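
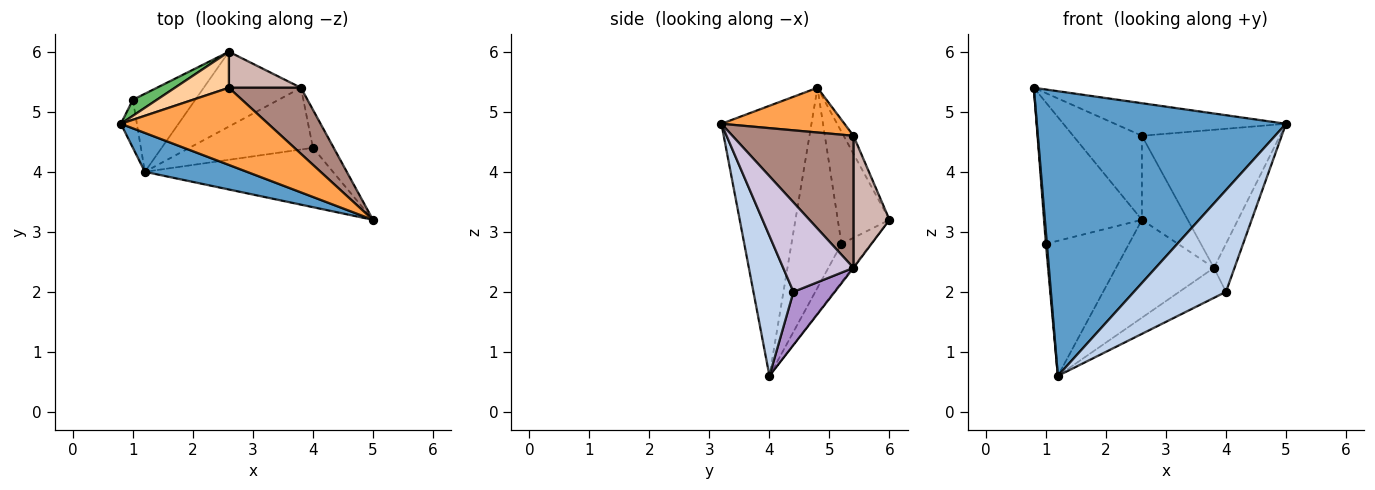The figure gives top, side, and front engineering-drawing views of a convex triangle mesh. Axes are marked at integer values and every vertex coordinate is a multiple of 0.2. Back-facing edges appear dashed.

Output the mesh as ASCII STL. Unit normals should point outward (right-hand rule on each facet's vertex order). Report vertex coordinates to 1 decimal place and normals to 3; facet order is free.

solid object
 facet normal -0.337 -0.933 0.127
  outer loop
   vertex 1.2 4.0 0.6
   vertex 5.0 3.2 4.8
   vertex 0.8 4.8 5.4
  endloop
 endfacet
 facet normal 0.352 -0.808 -0.472
  outer loop
   vertex 4.0 4.4 2.0
   vertex 5.0 3.2 4.8
   vertex 1.2 4.0 0.6
  endloop
 endfacet
 facet normal 0.269 0.375 0.887
  outer loop
   vertex 2.6 5.4 4.6
   vertex 0.8 4.8 5.4
   vertex 5.0 3.2 4.8
  endloop
 endfacet
 facet normal -0.130 0.911 0.391
  outer loop
   vertex 2.6 5.4 4.6
   vertex 2.6 6.0 3.2
   vertex 0.8 4.8 5.4
  endloop
 endfacet
 facet normal -0.465 0.880 0.100
  outer loop
   vertex 1.0 5.2 2.8
   vertex 0.8 4.8 5.4
   vertex 2.6 6.0 3.2
  endloop
 endfacet
 facet normal -0.997 -0.020 -0.080
  outer loop
   vertex 1.0 5.2 2.8
   vertex 1.2 4.0 0.6
   vertex 0.8 4.8 5.4
  endloop
 endfacet
 facet normal -0.294 0.828 -0.478
  outer loop
   vertex 1.0 5.2 2.8
   vertex 2.6 6.0 3.2
   vertex 1.2 4.0 0.6
  endloop
 endfacet
 facet normal -0.007 0.795 -0.607
  outer loop
   vertex 3.8 5.4 2.4
   vertex 1.2 4.0 0.6
   vertex 2.6 6.0 3.2
  endloop
 endfacet
 facet normal 0.361 0.408 -0.839
  outer loop
   vertex 3.8 5.4 2.4
   vertex 4.0 4.4 2.0
   vertex 1.2 4.0 0.6
  endloop
 endfacet
 facet normal 0.937 0.274 -0.217
  outer loop
   vertex 3.8 5.4 2.4
   vertex 5.0 3.2 4.8
   vertex 4.0 4.4 2.0
  endloop
 endfacet
 facet normal 0.620 0.708 0.338
  outer loop
   vertex 3.8 5.4 2.4
   vertex 2.6 5.4 4.6
   vertex 5.0 3.2 4.8
  endloop
 endfacet
 facet normal 0.585 0.745 0.319
  outer loop
   vertex 3.8 5.4 2.4
   vertex 2.6 6.0 3.2
   vertex 2.6 5.4 4.6
  endloop
 endfacet
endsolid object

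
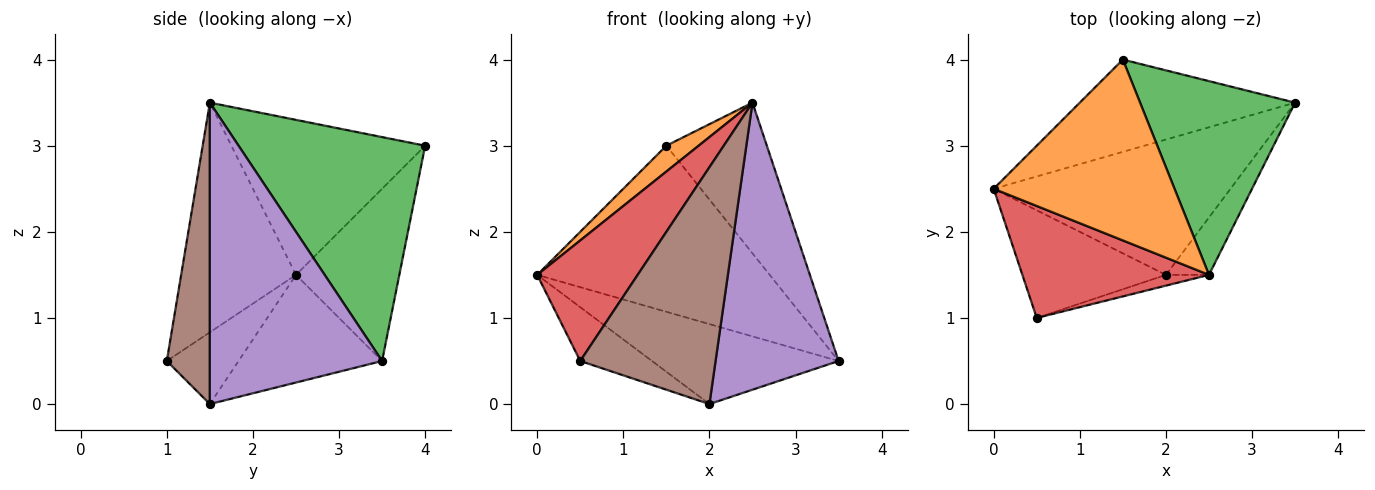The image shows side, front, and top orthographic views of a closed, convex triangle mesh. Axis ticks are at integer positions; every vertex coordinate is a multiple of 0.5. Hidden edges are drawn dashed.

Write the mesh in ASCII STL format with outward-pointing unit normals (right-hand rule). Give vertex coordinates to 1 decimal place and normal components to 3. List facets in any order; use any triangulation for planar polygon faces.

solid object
 facet normal -0.362 0.815 -0.453
  outer loop
   vertex 1.5 4.0 3.0
   vertex 3.5 3.5 0.5
   vertex 0.0 2.5 1.5
  endloop
 endfacet
 facet normal -0.647 -0.108 0.755
  outer loop
   vertex 1.5 4.0 3.0
   vertex 0.0 2.5 1.5
   vertex 2.5 1.5 3.5
  endloop
 endfacet
 facet normal 0.752 0.405 0.520
  outer loop
   vertex 1.5 4.0 3.0
   vertex 2.5 1.5 3.5
   vertex 3.5 3.5 0.5
  endloop
 endfacet
 facet normal -0.642 -0.562 0.522
  outer loop
   vertex 0.5 1.0 0.5
   vertex 2.5 1.5 3.5
   vertex 0.0 2.5 1.5
  endloop
 endfacet
 facet normal 0.808 -0.577 -0.115
  outer loop
   vertex 2.0 1.5 0.0
   vertex 3.5 3.5 0.5
   vertex 2.5 1.5 3.5
  endloop
 endfacet
 facet normal 0.303 -0.952 -0.043
  outer loop
   vertex 2.0 1.5 0.0
   vertex 2.5 1.5 3.5
   vertex 0.5 1.0 0.5
  endloop
 endfacet
 facet normal -0.364 0.474 -0.802
  outer loop
   vertex 2.0 1.5 0.0
   vertex 0.0 2.5 1.5
   vertex 3.5 3.5 0.5
  endloop
 endfacet
 facet normal -0.408 0.408 -0.816
  outer loop
   vertex 2.0 1.5 0.0
   vertex 0.5 1.0 0.5
   vertex 0.0 2.5 1.5
  endloop
 endfacet
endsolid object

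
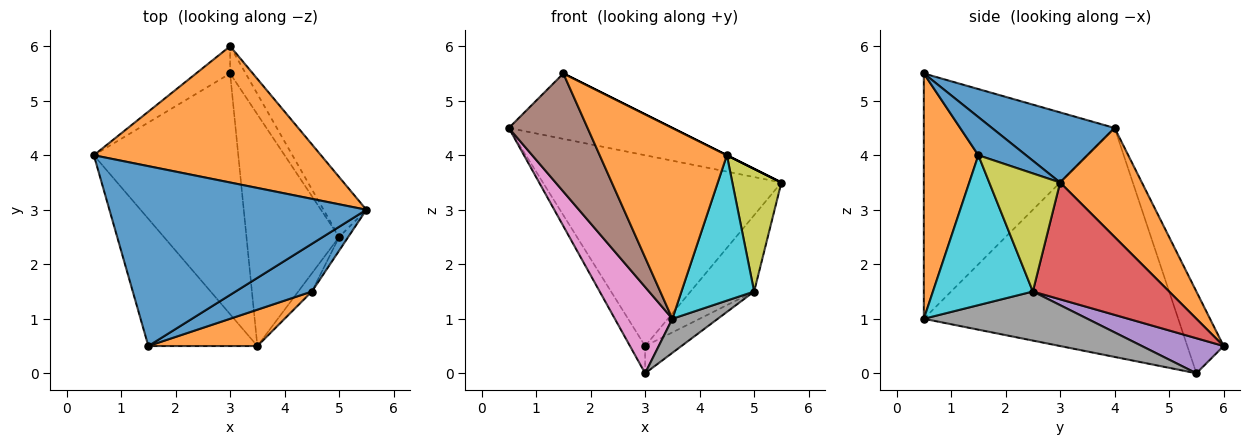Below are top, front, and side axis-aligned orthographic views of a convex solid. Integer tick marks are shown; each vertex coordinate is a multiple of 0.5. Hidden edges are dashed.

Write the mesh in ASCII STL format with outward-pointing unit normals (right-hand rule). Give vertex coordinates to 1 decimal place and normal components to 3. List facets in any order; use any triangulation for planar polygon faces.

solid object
 facet normal 0.248 0.331 0.910
  outer loop
   vertex 1.5 0.5 5.5
   vertex 5.5 3.0 3.5
   vertex 0.5 4.0 4.5
  endloop
 endfacet
 facet normal 0.269 0.784 0.560
  outer loop
   vertex 3.0 6.0 0.5
   vertex 0.5 4.0 4.5
   vertex 5.5 3.0 3.5
  endloop
 endfacet
 facet normal -0.862 0.359 -0.359
  outer loop
   vertex 3.0 6.0 0.5
   vertex 3.0 5.5 0.0
   vertex 0.5 4.0 4.5
  endloop
 endfacet
 facet normal 0.860 0.401 -0.315
  outer loop
   vertex 3.0 6.0 0.5
   vertex 5.5 3.0 3.5
   vertex 5.0 2.5 1.5
  endloop
 endfacet
 facet normal 0.847 0.376 -0.376
  outer loop
   vertex 3.0 6.0 0.5
   vertex 5.0 2.5 1.5
   vertex 3.0 5.5 0.0
  endloop
 endfacet
 facet normal -0.855 -0.353 -0.380
  outer loop
   vertex 3.5 0.5 1.0
   vertex 1.5 0.5 5.5
   vertex 0.5 4.0 4.5
  endloop
 endfacet
 facet normal -0.831 -0.188 -0.524
  outer loop
   vertex 3.5 0.5 1.0
   vertex 0.5 4.0 4.5
   vertex 3.0 5.5 0.0
  endloop
 endfacet
 facet normal 0.464 -0.129 -0.876
  outer loop
   vertex 3.5 0.5 1.0
   vertex 3.0 5.5 0.0
   vertex 5.0 2.5 1.5
  endloop
 endfacet
 facet normal 0.821 -0.568 -0.063
  outer loop
   vertex 4.5 1.5 4.0
   vertex 5.0 2.5 1.5
   vertex 5.5 3.0 3.5
  endloop
 endfacet
 facet normal 0.807 -0.587 -0.073
  outer loop
   vertex 4.5 1.5 4.0
   vertex 3.5 0.5 1.0
   vertex 5.0 2.5 1.5
  endloop
 endfacet
 facet normal 0.447 0.000 0.894
  outer loop
   vertex 4.5 1.5 4.0
   vertex 5.5 3.0 3.5
   vertex 1.5 0.5 5.5
  endloop
 endfacet
 facet normal 0.388 -0.905 0.172
  outer loop
   vertex 4.5 1.5 4.0
   vertex 1.5 0.5 5.5
   vertex 3.5 0.5 1.0
  endloop
 endfacet
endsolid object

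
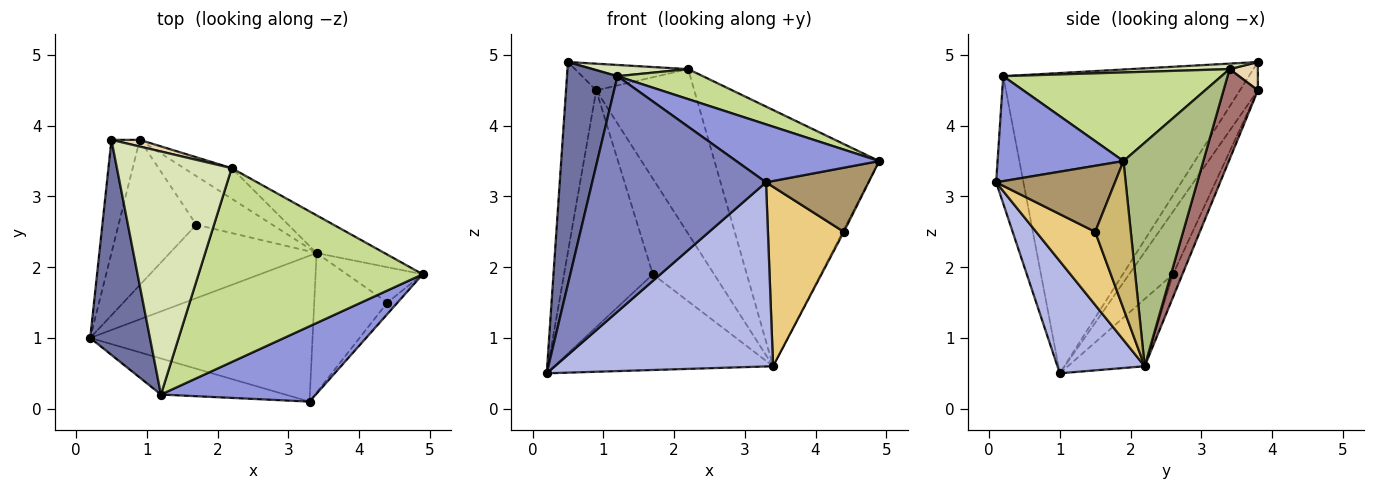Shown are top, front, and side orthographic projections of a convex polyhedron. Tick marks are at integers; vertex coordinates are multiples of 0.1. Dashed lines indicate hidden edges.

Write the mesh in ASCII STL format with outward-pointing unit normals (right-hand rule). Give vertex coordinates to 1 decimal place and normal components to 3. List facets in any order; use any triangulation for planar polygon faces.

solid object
 facet normal -0.961 -0.198 0.191
  outer loop
   vertex 1.2 0.2 4.7
   vertex 0.5 3.8 4.9
   vertex 0.2 1.0 0.5
  endloop
 endfacet
 facet normal -0.153 -0.977 -0.150
  outer loop
   vertex 1.2 0.2 4.7
   vertex 0.2 1.0 0.5
   vertex 3.3 0.1 3.2
  endloop
 endfacet
 facet normal 0.473 -0.537 0.698
  outer loop
   vertex 1.2 0.2 4.7
   vertex 3.3 0.1 3.2
   vertex 4.9 1.9 3.5
  endloop
 endfacet
 facet normal 0.299 -0.748 -0.593
  outer loop
   vertex 3.4 2.2 0.6
   vertex 3.3 0.1 3.2
   vertex 0.2 1.0 0.5
  endloop
 endfacet
 facet normal -0.268 0.764 -0.586
  outer loop
   vertex 1.7 2.6 1.9
   vertex 3.4 2.2 0.6
   vertex 0.2 1.0 0.5
  endloop
 endfacet
 facet normal 0.432 0.892 -0.131
  outer loop
   vertex 2.2 3.4 4.8
   vertex 4.9 1.9 3.5
   vertex 3.4 2.2 0.6
  endloop
 endfacet
 facet normal 0.364 -0.143 0.920
  outer loop
   vertex 2.2 3.4 4.8
   vertex 1.2 0.2 4.7
   vertex 4.9 1.9 3.5
  endloop
 endfacet
 facet normal 0.048 -0.046 0.998
  outer loop
   vertex 2.2 3.4 4.8
   vertex 0.5 3.8 4.9
   vertex 1.2 0.2 4.7
  endloop
 endfacet
 facet normal 0.752 -0.649 -0.116
  outer loop
   vertex 4.4 1.5 2.5
   vertex 4.9 1.9 3.5
   vertex 3.3 0.1 3.2
  endloop
 endfacet
 facet normal 0.889 0.030 -0.457
  outer loop
   vertex 4.4 1.5 2.5
   vertex 3.4 2.2 0.6
   vertex 4.9 1.9 3.5
  endloop
 endfacet
 facet normal 0.523 -0.673 -0.523
  outer loop
   vertex 4.4 1.5 2.5
   vertex 3.3 0.1 3.2
   vertex 3.4 2.2 0.6
  endloop
 endfacet
 facet normal 0.236 0.943 0.236
  outer loop
   vertex 0.9 3.8 4.5
   vertex 0.5 3.8 4.9
   vertex 2.2 3.4 4.8
  endloop
 endfacet
 facet normal 0.326 0.930 -0.172
  outer loop
   vertex 0.9 3.8 4.5
   vertex 2.2 3.4 4.8
   vertex 3.4 2.2 0.6
  endloop
 endfacet
 facet normal -0.136 0.883 -0.449
  outer loop
   vertex 0.9 3.8 4.5
   vertex 3.4 2.2 0.6
   vertex 1.7 2.6 1.9
  endloop
 endfacet
 facet normal -0.456 0.765 -0.456
  outer loop
   vertex 0.9 3.8 4.5
   vertex 0.2 1.0 0.5
   vertex 0.5 3.8 4.9
  endloop
 endfacet
 facet normal -0.388 0.786 -0.482
  outer loop
   vertex 0.9 3.8 4.5
   vertex 1.7 2.6 1.9
   vertex 0.2 1.0 0.5
  endloop
 endfacet
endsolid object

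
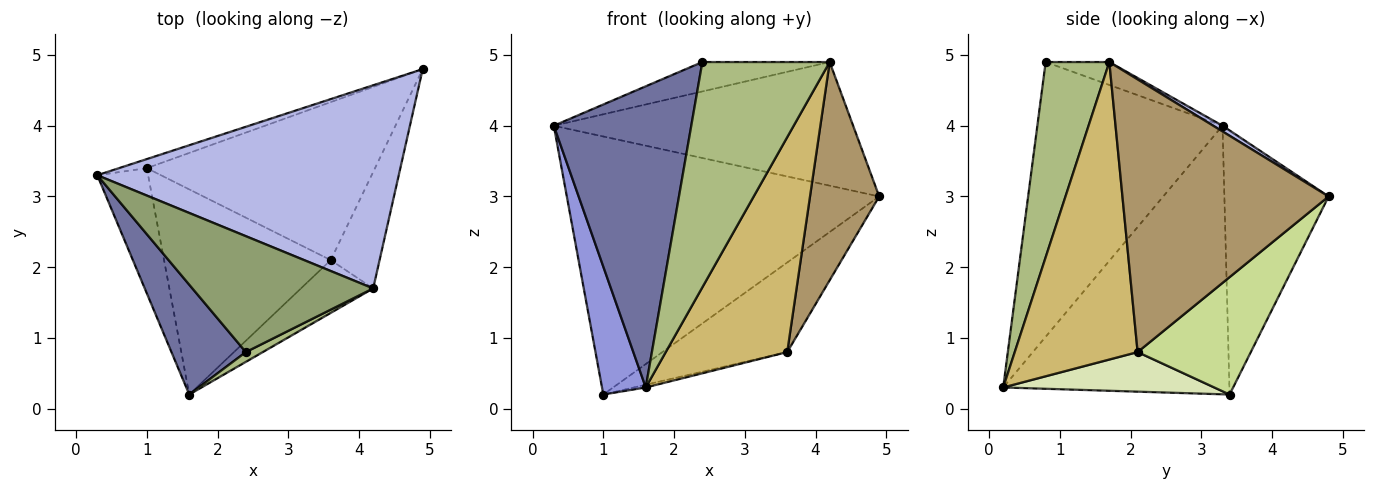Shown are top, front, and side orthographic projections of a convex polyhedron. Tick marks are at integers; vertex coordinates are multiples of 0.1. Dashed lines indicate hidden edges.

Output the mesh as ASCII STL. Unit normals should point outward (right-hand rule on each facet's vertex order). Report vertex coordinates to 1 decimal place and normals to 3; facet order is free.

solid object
 facet normal -0.785 -0.583 0.212
  outer loop
   vertex 2.4 0.8 4.9
   vertex 0.3 3.3 4.0
   vertex 1.6 0.2 0.3
  endloop
 endfacet
 facet normal -0.316 0.948 -0.033
  outer loop
   vertex 1.0 3.4 0.2
   vertex 0.3 3.3 4.0
   vertex 4.9 4.8 3.0
  endloop
 endfacet
 facet normal -0.965 -0.187 -0.183
  outer loop
   vertex 1.0 3.4 0.2
   vertex 1.6 0.2 0.3
   vertex 0.3 3.3 4.0
  endloop
 endfacet
 facet normal 0.016 0.520 0.854
  outer loop
   vertex 4.2 1.7 4.9
   vertex 4.9 4.8 3.0
   vertex 0.3 3.3 4.0
  endloop
 endfacet
 facet normal -0.122 0.244 0.962
  outer loop
   vertex 4.2 1.7 4.9
   vertex 0.3 3.3 4.0
   vertex 2.4 0.8 4.9
  endloop
 endfacet
 facet normal 0.447 -0.894 0.039
  outer loop
   vertex 4.2 1.7 4.9
   vertex 2.4 0.8 4.9
   vertex 1.6 0.2 0.3
  endloop
 endfacet
 facet normal 0.408 0.450 -0.794
  outer loop
   vertex 3.6 2.1 0.8
   vertex 1.0 3.4 0.2
   vertex 4.9 4.8 3.0
  endloop
 endfacet
 facet normal 0.231 0.013 -0.973
  outer loop
   vertex 3.6 2.1 0.8
   vertex 1.6 0.2 0.3
   vertex 1.0 3.4 0.2
  endloop
 endfacet
 facet normal 0.935 -0.314 -0.167
  outer loop
   vertex 3.6 2.1 0.8
   vertex 4.9 4.8 3.0
   vertex 4.2 1.7 4.9
  endloop
 endfacet
 facet normal 0.701 -0.693 -0.170
  outer loop
   vertex 3.6 2.1 0.8
   vertex 4.2 1.7 4.9
   vertex 1.6 0.2 0.3
  endloop
 endfacet
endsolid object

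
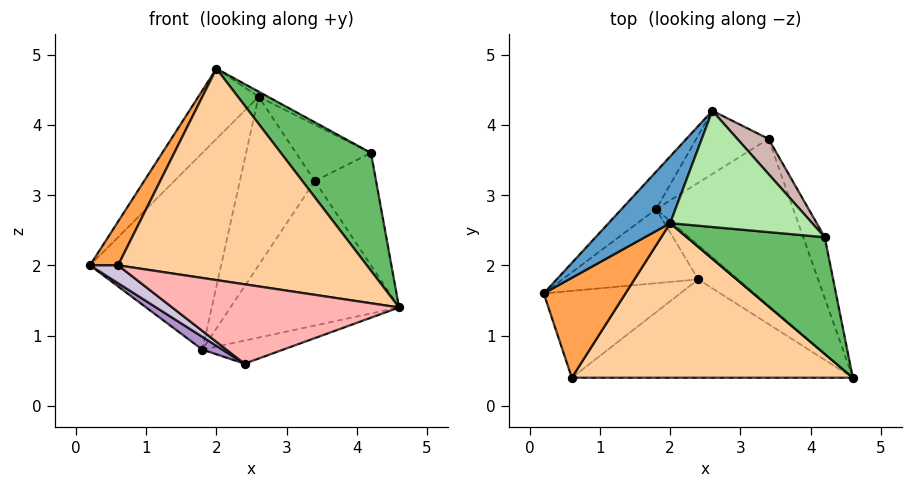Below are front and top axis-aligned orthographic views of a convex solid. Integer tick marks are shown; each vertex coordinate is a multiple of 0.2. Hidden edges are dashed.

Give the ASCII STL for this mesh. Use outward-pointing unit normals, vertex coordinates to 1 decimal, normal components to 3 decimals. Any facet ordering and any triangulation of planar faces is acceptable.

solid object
 facet normal -0.828 0.407 0.387
  outer loop
   vertex 2.0 2.6 4.8
   vertex 2.6 4.2 4.4
   vertex 0.2 1.6 2.0
  endloop
 endfacet
 facet normal -0.659 0.739 -0.141
  outer loop
   vertex 1.8 2.8 0.8
   vertex 0.2 1.6 2.0
   vertex 2.6 4.2 4.4
  endloop
 endfacet
 facet normal -0.769 -0.256 0.586
  outer loop
   vertex 0.6 0.4 2.0
   vertex 2.0 2.6 4.8
   vertex 0.2 1.6 2.0
  endloop
 endfacet
 facet normal 0.088 -0.804 0.588
  outer loop
   vertex 0.6 0.4 2.0
   vertex 4.6 0.4 1.4
   vertex 2.0 2.6 4.8
  endloop
 endfacet
 facet normal 0.304 -0.677 0.670
  outer loop
   vertex 4.2 2.4 3.6
   vertex 2.0 2.6 4.8
   vertex 4.6 0.4 1.4
  endloop
 endfacet
 facet normal 0.481 0.038 0.876
  outer loop
   vertex 4.2 2.4 3.6
   vertex 2.6 4.2 4.4
   vertex 2.0 2.6 4.8
  endloop
 endfacet
 facet normal 0.550 0.468 -0.692
  outer loop
   vertex 2.4 1.8 0.6
   vertex 1.8 2.8 0.8
   vertex 4.6 0.4 1.4
  endloop
 endfacet
 facet normal -0.116 -0.624 -0.773
  outer loop
   vertex 2.4 1.8 0.6
   vertex 4.6 0.4 1.4
   vertex 0.6 0.4 2.0
  endloop
 endfacet
 facet normal -0.522 -0.145 -0.841
  outer loop
   vertex 2.4 1.8 0.6
   vertex 0.2 1.6 2.0
   vertex 1.8 2.8 0.8
  endloop
 endfacet
 facet normal -0.518 -0.173 -0.838
  outer loop
   vertex 2.4 1.8 0.6
   vertex 0.6 0.4 2.0
   vertex 0.2 1.6 2.0
  endloop
 endfacet
 facet normal -0.058 0.935 -0.351
  outer loop
   vertex 3.4 3.8 3.2
   vertex 1.8 2.8 0.8
   vertex 2.6 4.2 4.4
  endloop
 endfacet
 facet normal 0.773 0.538 0.336
  outer loop
   vertex 3.4 3.8 3.2
   vertex 2.6 4.2 4.4
   vertex 4.2 2.4 3.6
  endloop
 endfacet
 facet normal 0.586 0.531 -0.612
  outer loop
   vertex 3.4 3.8 3.2
   vertex 4.6 0.4 1.4
   vertex 1.8 2.8 0.8
  endloop
 endfacet
 facet normal 0.871 0.431 -0.234
  outer loop
   vertex 3.4 3.8 3.2
   vertex 4.2 2.4 3.6
   vertex 4.6 0.4 1.4
  endloop
 endfacet
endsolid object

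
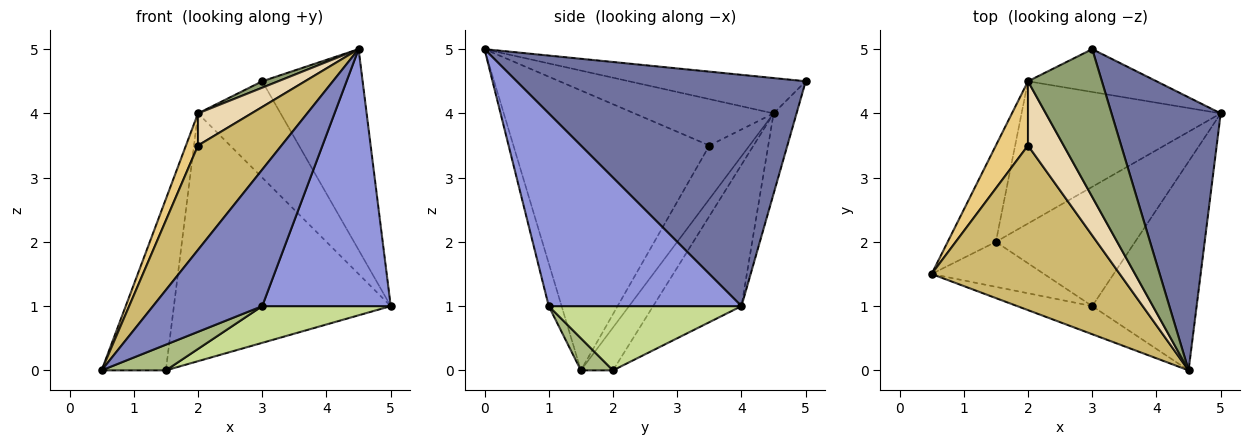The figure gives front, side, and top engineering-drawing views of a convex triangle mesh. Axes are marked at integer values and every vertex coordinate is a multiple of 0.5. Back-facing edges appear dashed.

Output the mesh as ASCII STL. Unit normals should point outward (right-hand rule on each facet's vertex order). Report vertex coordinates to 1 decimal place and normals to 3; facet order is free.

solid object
 facet normal 0.863 0.300 0.407
  outer loop
   vertex 3.0 5.0 4.5
   vertex 4.5 0.0 5.0
   vertex 5.0 4.0 1.0
  endloop
 endfacet
 facet normal -0.114 -0.973 -0.200
  outer loop
   vertex 3.0 1.0 1.0
   vertex 4.5 0.0 5.0
   vertex 0.5 1.5 0.0
  endloop
 endfacet
 facet normal 0.759 -0.506 -0.411
  outer loop
   vertex 3.0 1.0 1.0
   vertex 5.0 4.0 1.0
   vertex 4.5 0.0 5.0
  endloop
 endfacet
 facet normal -0.246 0.886 -0.394
  outer loop
   vertex 2.0 4.5 4.0
   vertex 3.0 5.0 4.5
   vertex 5.0 4.0 1.0
  endloop
 endfacet
 facet normal -0.431 -0.039 0.901
  outer loop
   vertex 2.0 4.5 4.0
   vertex 4.5 0.0 5.0
   vertex 3.0 5.0 4.5
  endloop
 endfacet
 facet normal 0.241 -0.482 -0.843
  outer loop
   vertex 1.5 2.0 0.0
   vertex 3.0 1.0 1.0
   vertex 0.5 1.5 0.0
  endloop
 endfacet
 facet normal 0.404 -0.269 -0.874
  outer loop
   vertex 1.5 2.0 0.0
   vertex 5.0 4.0 1.0
   vertex 3.0 1.0 1.0
  endloop
 endfacet
 facet normal -0.400 0.799 -0.449
  outer loop
   vertex 1.5 2.0 0.0
   vertex 0.5 1.5 0.0
   vertex 2.0 4.5 4.0
  endloop
 endfacet
 facet normal -0.333 0.818 -0.469
  outer loop
   vertex 1.5 2.0 0.0
   vertex 2.0 4.5 4.0
   vertex 5.0 4.0 1.0
  endloop
 endfacet
 facet normal -0.782 -0.333 0.526
  outer loop
   vertex 2.0 3.5 3.5
   vertex 0.5 1.5 0.0
   vertex 4.5 0.0 5.0
  endloop
 endfacet
 facet normal -0.830 -0.249 0.498
  outer loop
   vertex 2.0 3.5 3.5
   vertex 2.0 4.5 4.0
   vertex 0.5 1.5 0.0
  endloop
 endfacet
 facet normal -0.758 -0.292 0.583
  outer loop
   vertex 2.0 3.5 3.5
   vertex 4.5 0.0 5.0
   vertex 2.0 4.5 4.0
  endloop
 endfacet
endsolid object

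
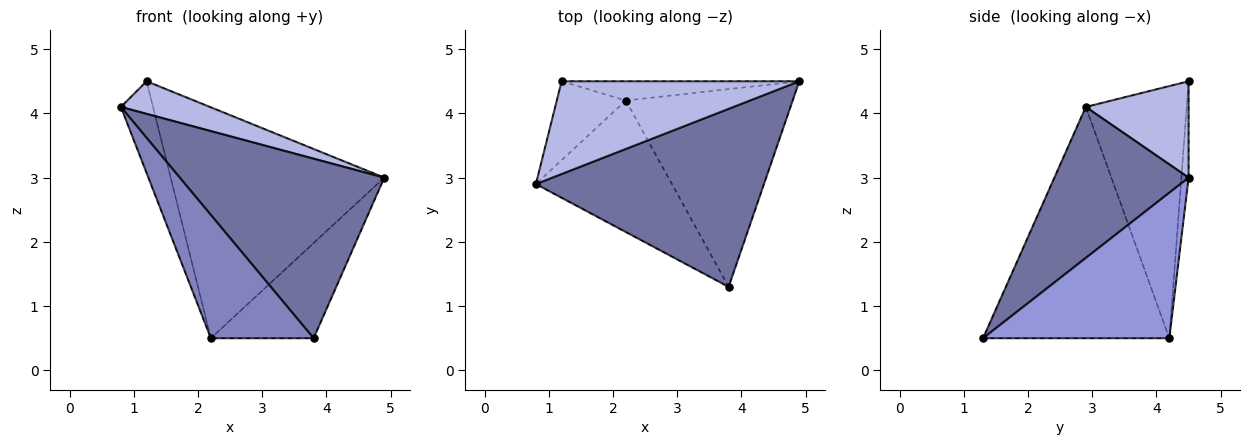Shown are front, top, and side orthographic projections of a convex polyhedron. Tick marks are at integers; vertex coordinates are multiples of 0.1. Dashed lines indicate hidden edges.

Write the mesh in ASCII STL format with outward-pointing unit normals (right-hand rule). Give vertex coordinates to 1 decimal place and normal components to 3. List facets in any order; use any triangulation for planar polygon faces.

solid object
 facet normal 0.422 -0.644 0.638
  outer loop
   vertex 3.8 1.3 0.5
   vertex 4.9 4.5 3.0
   vertex 0.8 2.9 4.1
  endloop
 endfacet
 facet normal -0.778 -0.429 -0.458
  outer loop
   vertex 2.2 4.2 0.5
   vertex 3.8 1.3 0.5
   vertex 0.8 2.9 4.1
  endloop
 endfacet
 facet normal 0.618 0.341 -0.708
  outer loop
   vertex 2.2 4.2 0.5
   vertex 4.9 4.5 3.0
   vertex 3.8 1.3 0.5
  endloop
 endfacet
 facet normal 0.357 -0.310 0.881
  outer loop
   vertex 1.2 4.5 4.5
   vertex 0.8 2.9 4.1
   vertex 4.9 4.5 3.0
  endloop
 endfacet
 facet normal -0.922 0.294 -0.253
  outer loop
   vertex 1.2 4.5 4.5
   vertex 2.2 4.2 0.5
   vertex 0.8 2.9 4.1
  endloop
 endfacet
 facet normal -0.034 0.996 -0.083
  outer loop
   vertex 1.2 4.5 4.5
   vertex 4.9 4.5 3.0
   vertex 2.2 4.2 0.5
  endloop
 endfacet
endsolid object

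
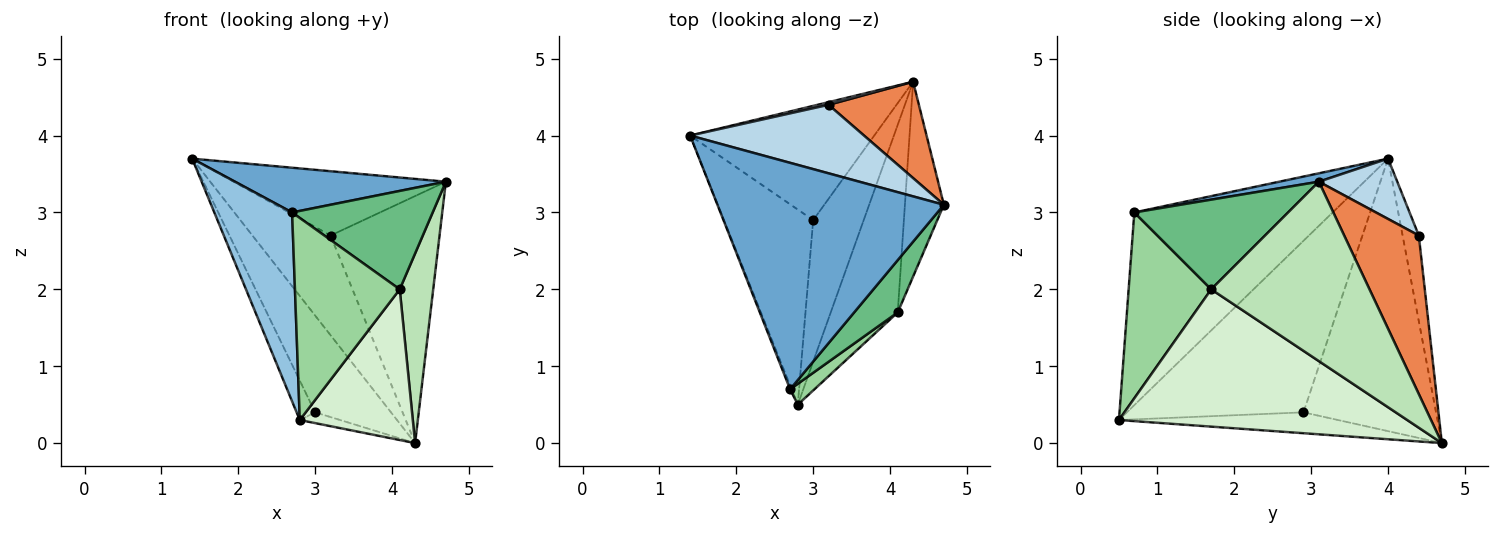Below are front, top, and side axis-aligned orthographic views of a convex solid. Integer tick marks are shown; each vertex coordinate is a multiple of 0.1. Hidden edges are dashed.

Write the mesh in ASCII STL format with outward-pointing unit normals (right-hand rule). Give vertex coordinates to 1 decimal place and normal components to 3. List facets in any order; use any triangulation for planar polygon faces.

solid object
 facet normal 0.036 -0.194 0.980
  outer loop
   vertex 2.7 0.7 3.0
   vertex 4.7 3.1 3.4
   vertex 1.4 4.0 3.7
  endloop
 endfacet
 facet normal -0.931 -0.365 -0.007
  outer loop
   vertex 2.7 0.7 3.0
   vertex 1.4 4.0 3.7
   vertex 2.8 0.5 0.3
  endloop
 endfacet
 facet normal 0.245 0.664 0.707
  outer loop
   vertex 3.2 4.4 2.7
   vertex 1.4 4.0 3.7
   vertex 4.7 3.1 3.4
  endloop
 endfacet
 facet normal -0.203 0.979 0.026
  outer loop
   vertex 3.2 4.4 2.7
   vertex 4.3 4.7 0.0
   vertex 1.4 4.0 3.7
  endloop
 endfacet
 facet normal 0.538 0.785 0.306
  outer loop
   vertex 3.2 4.4 2.7
   vertex 4.7 3.1 3.4
   vertex 4.3 4.7 0.0
  endloop
 endfacet
 facet normal -0.883 0.093 -0.459
  outer loop
   vertex 3.0 2.9 0.4
   vertex 2.8 0.5 0.3
   vertex 1.4 4.0 3.7
  endloop
 endfacet
 facet normal -0.749 0.428 -0.506
  outer loop
   vertex 3.0 2.9 0.4
   vertex 1.4 4.0 3.7
   vertex 4.3 4.7 0.0
  endloop
 endfacet
 facet normal -0.381 0.070 -0.922
  outer loop
   vertex 3.0 2.9 0.4
   vertex 4.3 4.7 0.0
   vertex 2.8 0.5 0.3
  endloop
 endfacet
 facet normal 0.695 -0.635 0.337
  outer loop
   vertex 4.1 1.7 2.0
   vertex 4.7 3.1 3.4
   vertex 2.7 0.7 3.0
  endloop
 endfacet
 facet normal 0.617 -0.783 0.081
  outer loop
   vertex 4.1 1.7 2.0
   vertex 2.7 0.7 3.0
   vertex 2.8 0.5 0.3
  endloop
 endfacet
 facet normal 0.957 -0.202 -0.208
  outer loop
   vertex 4.1 1.7 2.0
   vertex 4.3 4.7 0.0
   vertex 4.7 3.1 3.4
  endloop
 endfacet
 facet normal 0.848 -0.332 -0.414
  outer loop
   vertex 4.1 1.7 2.0
   vertex 2.8 0.5 0.3
   vertex 4.3 4.7 0.0
  endloop
 endfacet
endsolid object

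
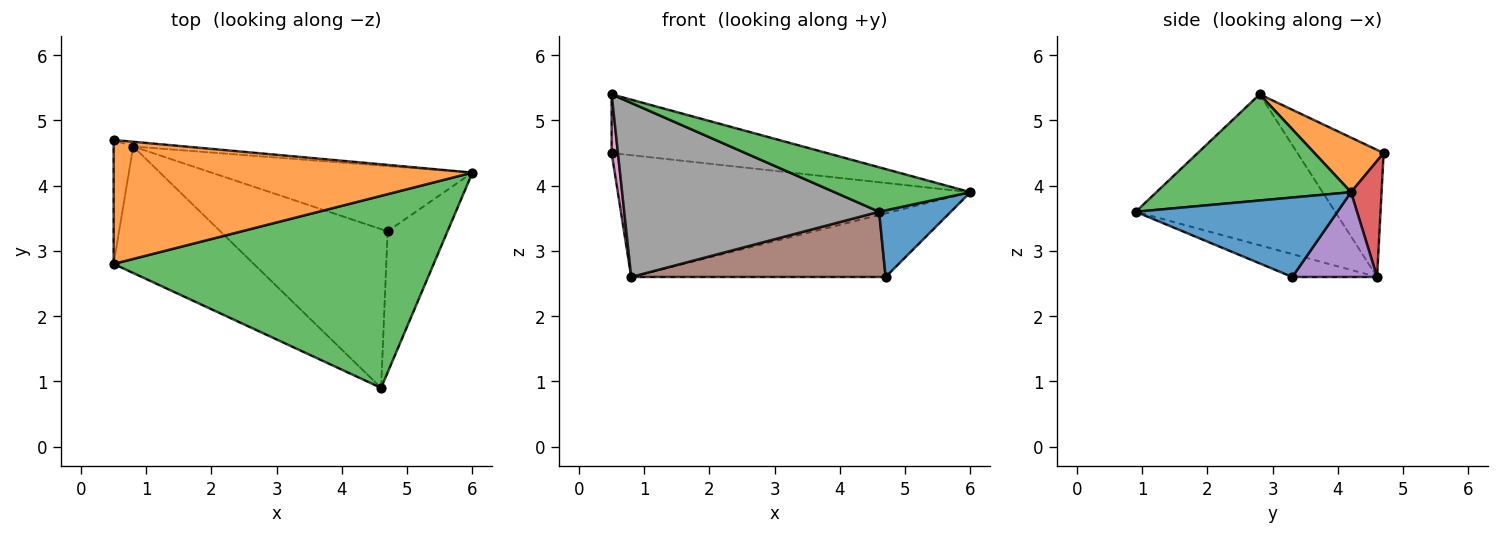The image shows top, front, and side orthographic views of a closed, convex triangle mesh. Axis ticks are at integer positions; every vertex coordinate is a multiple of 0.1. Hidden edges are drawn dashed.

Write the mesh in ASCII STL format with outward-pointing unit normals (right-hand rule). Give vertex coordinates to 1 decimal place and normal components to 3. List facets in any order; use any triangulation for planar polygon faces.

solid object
 facet normal 0.768 -0.273 -0.579
  outer loop
   vertex 4.7 3.3 2.6
   vertex 6.0 4.2 3.9
   vertex 4.6 0.9 3.6
  endloop
 endfacet
 facet normal 0.136 0.424 0.895
  outer loop
   vertex 0.5 2.8 5.4
   vertex 6.0 4.2 3.9
   vertex 0.5 4.7 4.5
  endloop
 endfacet
 facet normal 0.307 -0.215 0.927
  outer loop
   vertex 0.5 2.8 5.4
   vertex 4.6 0.9 3.6
   vertex 6.0 4.2 3.9
  endloop
 endfacet
 facet normal 0.086 0.996 -0.039
  outer loop
   vertex 0.8 4.6 2.6
   vertex 0.5 4.7 4.5
   vertex 6.0 4.2 3.9
  endloop
 endfacet
 facet normal 0.227 0.680 -0.697
  outer loop
   vertex 0.8 4.6 2.6
   vertex 6.0 4.2 3.9
   vertex 4.7 3.3 2.6
  endloop
 endfacet
 facet normal -0.126 -0.377 -0.918
  outer loop
   vertex 0.8 4.6 2.6
   vertex 4.7 3.3 2.6
   vertex 4.6 0.9 3.6
  endloop
 endfacet
 facet normal -0.986 -0.072 -0.152
  outer loop
   vertex 0.8 4.6 2.6
   vertex 0.5 2.8 5.4
   vertex 0.5 4.7 4.5
  endloop
 endfacet
 facet normal -0.535 -0.684 -0.497
  outer loop
   vertex 0.8 4.6 2.6
   vertex 4.6 0.9 3.6
   vertex 0.5 2.8 5.4
  endloop
 endfacet
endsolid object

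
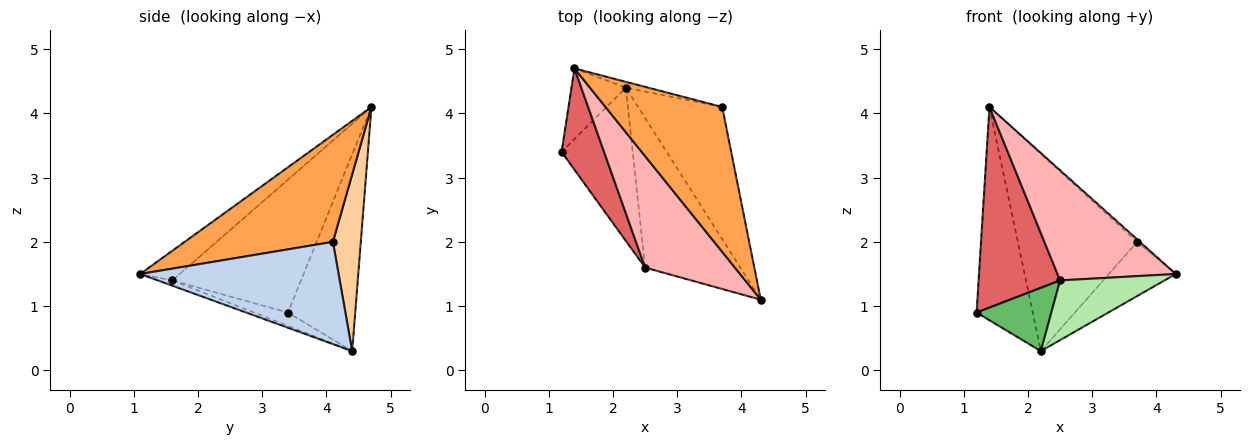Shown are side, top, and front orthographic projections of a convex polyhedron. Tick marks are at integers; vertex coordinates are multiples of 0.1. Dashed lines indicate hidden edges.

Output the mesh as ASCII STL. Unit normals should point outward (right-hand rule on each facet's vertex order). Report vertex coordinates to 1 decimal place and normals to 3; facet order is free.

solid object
 facet normal -0.751 0.627 -0.208
  outer loop
   vertex 1.4 4.7 4.1
   vertex 2.2 4.4 0.3
   vertex 1.2 3.4 0.9
  endloop
 endfacet
 facet normal 0.747 0.252 -0.615
  outer loop
   vertex 3.7 4.1 2.0
   vertex 4.3 1.1 1.5
   vertex 2.2 4.4 0.3
  endloop
 endfacet
 facet normal 0.676 0.012 0.737
  outer loop
   vertex 3.7 4.1 2.0
   vertex 1.4 4.7 4.1
   vertex 4.3 1.1 1.5
  endloop
 endfacet
 facet normal 0.227 0.973 -0.029
  outer loop
   vertex 3.7 4.1 2.0
   vertex 2.2 4.4 0.3
   vertex 1.4 4.7 4.1
  endloop
 endfacet
 facet normal -0.170 -0.376 -0.911
  outer loop
   vertex 2.5 1.6 1.4
   vertex 1.2 3.4 0.9
   vertex 2.2 4.4 0.3
  endloop
 endfacet
 facet normal -0.051 -0.370 -0.928
  outer loop
   vertex 2.5 1.6 1.4
   vertex 2.2 4.4 0.3
   vertex 4.3 1.1 1.5
  endloop
 endfacet
 facet normal -0.816 -0.517 0.261
  outer loop
   vertex 2.5 1.6 1.4
   vertex 1.4 4.7 4.1
   vertex 1.2 3.4 0.9
  endloop
 endfacet
 facet normal -0.229 -0.684 0.693
  outer loop
   vertex 2.5 1.6 1.4
   vertex 4.3 1.1 1.5
   vertex 1.4 4.7 4.1
  endloop
 endfacet
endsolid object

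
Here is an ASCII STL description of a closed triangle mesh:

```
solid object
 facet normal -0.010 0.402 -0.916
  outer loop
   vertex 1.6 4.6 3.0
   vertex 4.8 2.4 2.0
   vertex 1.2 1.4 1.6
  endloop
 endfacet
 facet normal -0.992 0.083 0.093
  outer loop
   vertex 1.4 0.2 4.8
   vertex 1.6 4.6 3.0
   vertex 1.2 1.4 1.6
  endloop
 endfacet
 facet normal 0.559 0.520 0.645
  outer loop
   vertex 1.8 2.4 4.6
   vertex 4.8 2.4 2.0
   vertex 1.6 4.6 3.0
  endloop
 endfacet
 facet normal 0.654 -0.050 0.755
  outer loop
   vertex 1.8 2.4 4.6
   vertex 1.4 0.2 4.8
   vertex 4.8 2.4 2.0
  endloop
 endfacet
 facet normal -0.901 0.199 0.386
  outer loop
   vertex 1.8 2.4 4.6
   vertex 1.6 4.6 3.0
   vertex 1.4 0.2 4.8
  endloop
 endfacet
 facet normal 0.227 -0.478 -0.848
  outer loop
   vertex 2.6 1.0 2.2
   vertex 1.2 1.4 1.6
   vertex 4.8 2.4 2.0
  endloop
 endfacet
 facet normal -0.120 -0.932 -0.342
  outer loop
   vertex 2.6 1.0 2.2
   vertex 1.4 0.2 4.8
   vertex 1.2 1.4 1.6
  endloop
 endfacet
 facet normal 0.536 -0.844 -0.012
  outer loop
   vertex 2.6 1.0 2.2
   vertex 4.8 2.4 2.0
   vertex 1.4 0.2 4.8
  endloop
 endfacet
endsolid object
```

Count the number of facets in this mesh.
8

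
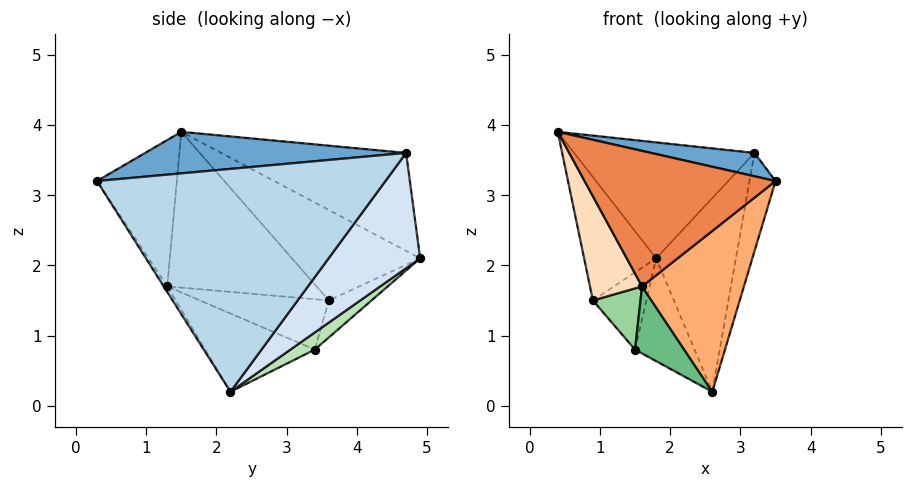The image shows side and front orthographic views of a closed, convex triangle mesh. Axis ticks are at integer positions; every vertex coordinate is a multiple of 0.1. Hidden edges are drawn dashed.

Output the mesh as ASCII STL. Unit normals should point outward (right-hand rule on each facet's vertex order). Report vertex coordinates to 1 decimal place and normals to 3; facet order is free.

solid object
 facet normal 0.192 -0.076 0.979
  outer loop
   vertex 3.2 4.7 3.6
   vertex 0.4 1.5 3.9
   vertex 3.5 0.3 3.2
  endloop
 endfacet
 facet normal -0.570 0.555 0.606
  outer loop
   vertex 3.2 4.7 3.6
   vertex 1.8 4.9 2.1
   vertex 0.4 1.5 3.9
  endloop
 endfacet
 facet normal 0.968 0.087 -0.235
  outer loop
   vertex 3.2 4.7 3.6
   vertex 3.5 0.3 3.2
   vertex 2.6 2.2 0.2
  endloop
 endfacet
 facet normal 0.642 0.559 -0.525
  outer loop
   vertex 3.2 4.7 3.6
   vertex 2.6 2.2 0.2
   vertex 1.8 4.9 2.1
  endloop
 endfacet
 facet normal -0.383 -0.915 -0.126
  outer loop
   vertex 1.6 1.3 1.7
   vertex 3.5 0.3 3.2
   vertex 0.4 1.5 3.9
  endloop
 endfacet
 facet normal -0.029 -0.848 -0.529
  outer loop
   vertex 1.6 1.3 1.7
   vertex 2.6 2.2 0.2
   vertex 3.5 0.3 3.2
  endloop
 endfacet
 facet normal -0.846 0.475 0.240
  outer loop
   vertex 0.9 3.6 1.5
   vertex 0.4 1.5 3.9
   vertex 1.8 4.9 2.1
  endloop
 endfacet
 facet normal -0.849 -0.296 -0.436
  outer loop
   vertex 0.9 3.6 1.5
   vertex 1.6 1.3 1.7
   vertex 0.4 1.5 3.9
  endloop
 endfacet
 facet normal -0.694 -0.311 -0.649
  outer loop
   vertex 1.5 3.4 0.8
   vertex 2.6 2.2 0.2
   vertex 1.6 1.3 1.7
  endloop
 endfacet
 facet normal -0.767 -0.283 -0.576
  outer loop
   vertex 1.5 3.4 0.8
   vertex 1.6 1.3 1.7
   vertex 0.9 3.6 1.5
  endloop
 endfacet
 facet normal 0.248 0.606 -0.756
  outer loop
   vertex 1.5 3.4 0.8
   vertex 1.8 4.9 2.1
   vertex 2.6 2.2 0.2
  endloop
 endfacet
 facet normal -0.497 0.623 -0.604
  outer loop
   vertex 1.5 3.4 0.8
   vertex 0.9 3.6 1.5
   vertex 1.8 4.9 2.1
  endloop
 endfacet
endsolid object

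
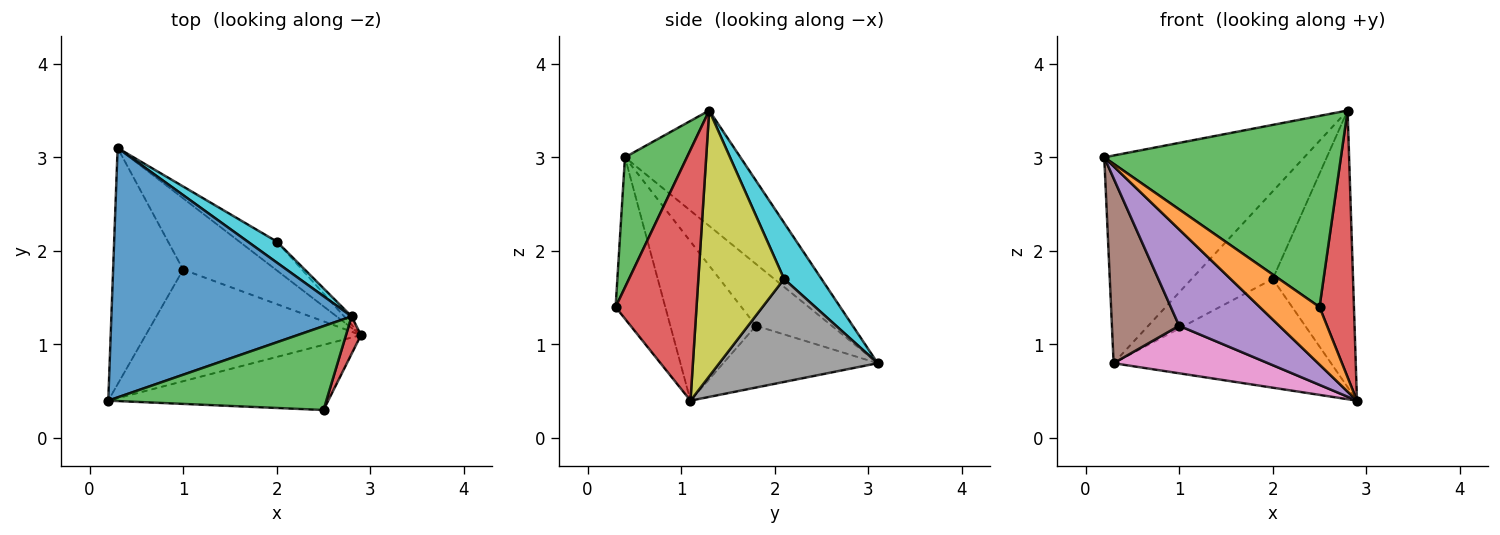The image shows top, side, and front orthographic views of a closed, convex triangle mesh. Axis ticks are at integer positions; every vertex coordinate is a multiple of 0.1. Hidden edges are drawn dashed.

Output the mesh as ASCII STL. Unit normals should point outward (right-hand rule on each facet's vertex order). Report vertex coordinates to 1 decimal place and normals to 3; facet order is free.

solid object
 facet normal -0.346 0.600 0.721
  outer loop
   vertex 2.8 1.3 3.5
   vertex 0.3 3.1 0.8
   vertex 0.2 0.4 3.0
  endloop
 endfacet
 facet normal -0.482 -0.580 -0.657
  outer loop
   vertex 2.5 0.3 1.4
   vertex 0.2 0.4 3.0
   vertex 2.9 1.1 0.4
  endloop
 endfacet
 facet normal 0.233 -0.890 0.391
  outer loop
   vertex 2.5 0.3 1.4
   vertex 2.8 1.3 3.5
   vertex 0.2 0.4 3.0
  endloop
 endfacet
 facet normal 0.919 -0.391 0.055
  outer loop
   vertex 2.5 0.3 1.4
   vertex 2.9 1.1 0.4
   vertex 2.8 1.3 3.5
  endloop
 endfacet
 facet normal -0.488 -0.570 -0.661
  outer loop
   vertex 1.0 1.8 1.2
   vertex 2.9 1.1 0.4
   vertex 0.2 0.4 3.0
  endloop
 endfacet
 facet normal -0.570 -0.506 -0.647
  outer loop
   vertex 1.0 1.8 1.2
   vertex 0.2 0.4 3.0
   vertex 0.3 3.1 0.8
  endloop
 endfacet
 facet normal -0.485 -0.485 -0.728
  outer loop
   vertex 1.0 1.8 1.2
   vertex 0.3 3.1 0.8
   vertex 2.9 1.1 0.4
  endloop
 endfacet
 facet normal 0.576 0.790 -0.209
  outer loop
   vertex 2.0 2.1 1.7
   vertex 2.9 1.1 0.4
   vertex 0.3 3.1 0.8
  endloop
 endfacet
 facet normal 0.730 0.683 -0.021
  outer loop
   vertex 2.0 2.1 1.7
   vertex 2.8 1.3 3.5
   vertex 2.9 1.1 0.4
  endloop
 endfacet
 facet normal 0.410 0.887 0.212
  outer loop
   vertex 2.0 2.1 1.7
   vertex 0.3 3.1 0.8
   vertex 2.8 1.3 3.5
  endloop
 endfacet
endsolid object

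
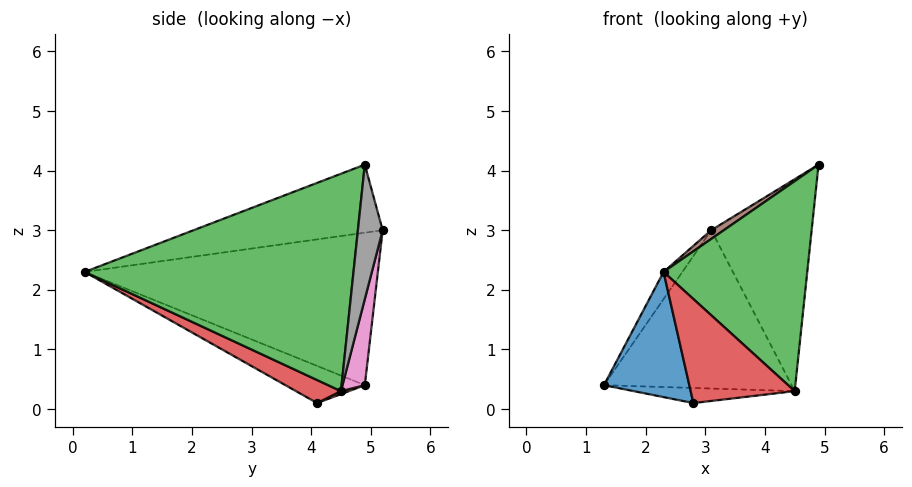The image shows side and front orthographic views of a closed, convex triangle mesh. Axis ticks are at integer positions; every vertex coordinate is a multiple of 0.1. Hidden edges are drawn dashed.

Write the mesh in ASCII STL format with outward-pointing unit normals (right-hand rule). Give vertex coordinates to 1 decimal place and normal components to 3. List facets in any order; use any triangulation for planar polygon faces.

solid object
 facet normal -0.386 -0.415 -0.824
  outer loop
   vertex 2.8 4.1 0.1
   vertex 2.3 0.2 2.3
   vertex 1.3 4.9 0.4
  endloop
 endfacet
 facet normal 0.019 0.382 -0.924
  outer loop
   vertex 4.5 4.5 0.3
   vertex 2.8 4.1 0.1
   vertex 1.3 4.9 0.4
  endloop
 endfacet
 facet normal 0.881 -0.471 -0.043
  outer loop
   vertex 4.5 4.5 0.3
   vertex 4.9 4.9 4.1
   vertex 2.3 0.2 2.3
  endloop
 endfacet
 facet normal 0.216 -0.501 -0.838
  outer loop
   vertex 4.5 4.5 0.3
   vertex 2.3 0.2 2.3
   vertex 2.8 4.1 0.1
  endloop
 endfacet
 facet normal -0.824 0.053 0.564
  outer loop
   vertex 3.1 5.2 3.0
   vertex 1.3 4.9 0.4
   vertex 2.3 0.2 2.3
  endloop
 endfacet
 facet normal -0.525 -0.035 0.850
  outer loop
   vertex 3.1 5.2 3.0
   vertex 2.3 0.2 2.3
   vertex 4.9 4.9 4.1
  endloop
 endfacet
 facet normal 0.116 0.974 -0.193
  outer loop
   vertex 3.1 5.2 3.0
   vertex 4.5 4.5 0.3
   vertex 1.3 4.9 0.4
  endloop
 endfacet
 facet normal 0.238 0.963 -0.126
  outer loop
   vertex 3.1 5.2 3.0
   vertex 4.9 4.9 4.1
   vertex 4.5 4.5 0.3
  endloop
 endfacet
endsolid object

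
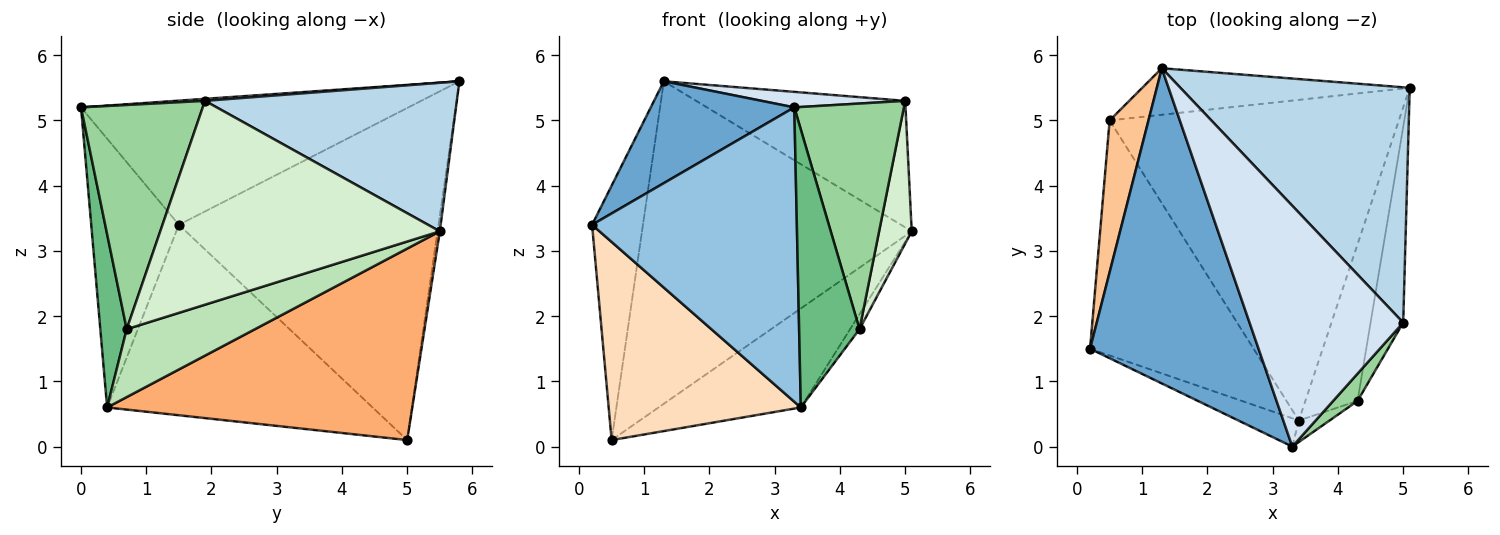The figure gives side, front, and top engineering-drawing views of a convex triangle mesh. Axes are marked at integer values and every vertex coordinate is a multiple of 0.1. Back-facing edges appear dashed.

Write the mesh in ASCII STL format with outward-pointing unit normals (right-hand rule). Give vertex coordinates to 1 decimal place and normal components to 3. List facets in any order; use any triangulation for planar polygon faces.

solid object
 facet normal -0.574 -0.252 0.779
  outer loop
   vertex 1.3 5.8 5.6
   vertex 0.2 1.5 3.4
   vertex 3.3 0.0 5.2
  endloop
 endfacet
 facet normal -0.392 -0.916 -0.088
  outer loop
   vertex 3.4 0.4 0.6
   vertex 3.3 0.0 5.2
   vertex 0.2 1.5 3.4
  endloop
 endfacet
 facet normal 0.496 0.411 0.765
  outer loop
   vertex 5.0 1.9 5.3
   vertex 5.1 5.5 3.3
   vertex 1.3 5.8 5.6
  endloop
 endfacet
 facet normal 0.013 -0.064 0.998
  outer loop
   vertex 5.0 1.9 5.3
   vertex 1.3 5.8 5.6
   vertex 3.3 0.0 5.2
  endloop
 endfacet
 facet normal -0.008 0.990 -0.143
  outer loop
   vertex 0.5 5.0 0.1
   vertex 1.3 5.8 5.6
   vertex 5.1 5.5 3.3
  endloop
 endfacet
 facet normal 0.535 0.249 -0.807
  outer loop
   vertex 0.5 5.0 0.1
   vertex 5.1 5.5 3.3
   vertex 3.4 0.4 0.6
  endloop
 endfacet
 facet normal -0.975 0.191 0.114
  outer loop
   vertex 0.5 5.0 0.1
   vertex 0.2 1.5 3.4
   vertex 1.3 5.8 5.6
  endloop
 endfacet
 facet normal -0.665 -0.481 -0.571
  outer loop
   vertex 0.5 5.0 0.1
   vertex 3.4 0.4 0.6
   vertex 0.2 1.5 3.4
  endloop
 endfacet
 facet normal 0.399 -0.914 -0.071
  outer loop
   vertex 4.3 0.7 1.8
   vertex 3.3 0.0 5.2
   vertex 3.4 0.4 0.6
  endloop
 endfacet
 facet normal 0.741 -0.667 0.081
  outer loop
   vertex 4.3 0.7 1.8
   vertex 5.0 1.9 5.3
   vertex 3.3 0.0 5.2
  endloop
 endfacet
 facet normal 0.792 0.058 -0.608
  outer loop
   vertex 4.3 0.7 1.8
   vertex 3.4 0.4 0.6
   vertex 5.1 5.5 3.3
  endloop
 endfacet
 facet normal 0.981 -0.114 -0.157
  outer loop
   vertex 4.3 0.7 1.8
   vertex 5.1 5.5 3.3
   vertex 5.0 1.9 5.3
  endloop
 endfacet
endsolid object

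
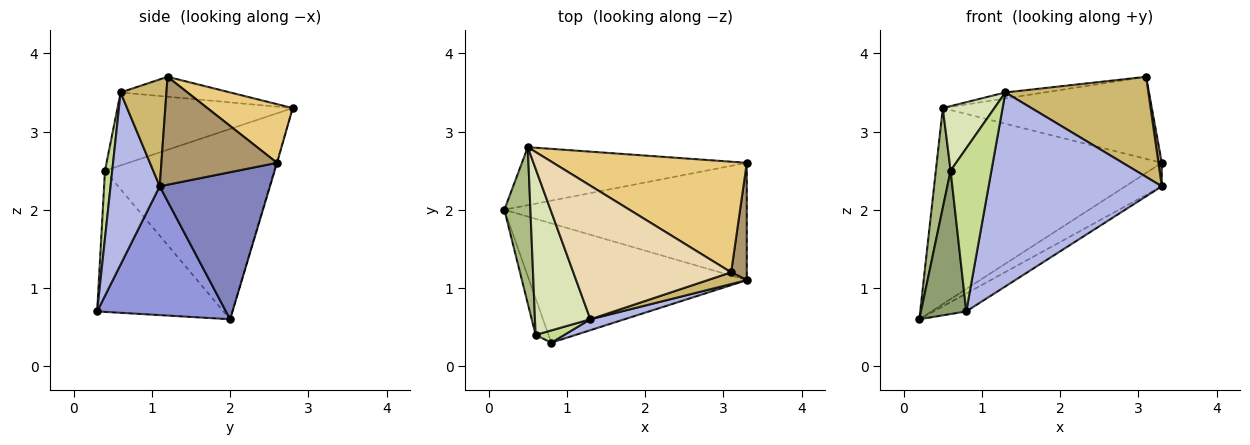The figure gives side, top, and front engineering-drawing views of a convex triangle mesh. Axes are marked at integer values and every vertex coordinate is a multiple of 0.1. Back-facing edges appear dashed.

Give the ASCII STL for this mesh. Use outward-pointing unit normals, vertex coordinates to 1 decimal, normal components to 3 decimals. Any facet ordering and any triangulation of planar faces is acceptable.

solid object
 facet normal -0.002 0.959 -0.284
  outer loop
   vertex 0.5 2.8 3.3
   vertex 3.3 2.6 2.6
   vertex 0.2 2.0 0.6
  endloop
 endfacet
 facet normal 0.511 0.169 -0.843
  outer loop
   vertex 3.3 1.1 2.3
   vertex 0.2 2.0 0.6
   vertex 3.3 2.6 2.6
  endloop
 endfacet
 facet normal 0.505 0.128 -0.853
  outer loop
   vertex 3.3 1.1 2.3
   vertex 0.8 0.3 0.7
   vertex 0.2 2.0 0.6
  endloop
 endfacet
 facet normal 0.273 -0.961 0.054
  outer loop
   vertex 3.3 1.1 2.3
   vertex 1.3 0.6 3.5
   vertex 0.8 0.3 0.7
  endloop
 endfacet
 facet normal -0.938 -0.336 -0.086
  outer loop
   vertex 0.6 0.4 2.5
   vertex 0.2 2.0 0.6
   vertex 0.8 0.3 0.7
  endloop
 endfacet
 facet normal -0.987 -0.086 0.135
  outer loop
   vertex 0.6 0.4 2.5
   vertex 0.5 2.8 3.3
   vertex 0.2 2.0 0.6
  endloop
 endfacet
 facet normal 0.175 -0.982 0.074
  outer loop
   vertex 0.6 0.4 2.5
   vertex 0.8 0.3 0.7
   vertex 1.3 0.6 3.5
  endloop
 endfacet
 facet normal -0.775 -0.228 0.589
  outer loop
   vertex 0.6 0.4 2.5
   vertex 1.3 0.6 3.5
   vertex 0.5 2.8 3.3
  endloop
 endfacet
 facet normal 0.989 -0.029 0.143
  outer loop
   vertex 3.1 1.2 3.7
   vertex 3.3 1.1 2.3
   vertex 3.3 2.6 2.6
  endloop
 endfacet
 facet normal 0.303 -0.946 0.111
  outer loop
   vertex 3.1 1.2 3.7
   vertex 1.3 0.6 3.5
   vertex 3.3 1.1 2.3
  endloop
 endfacet
 facet normal 0.236 0.579 0.780
  outer loop
   vertex 3.1 1.2 3.7
   vertex 3.3 2.6 2.6
   vertex 0.5 2.8 3.3
  endloop
 endfacet
 facet normal -0.125 0.045 0.991
  outer loop
   vertex 3.1 1.2 3.7
   vertex 0.5 2.8 3.3
   vertex 1.3 0.6 3.5
  endloop
 endfacet
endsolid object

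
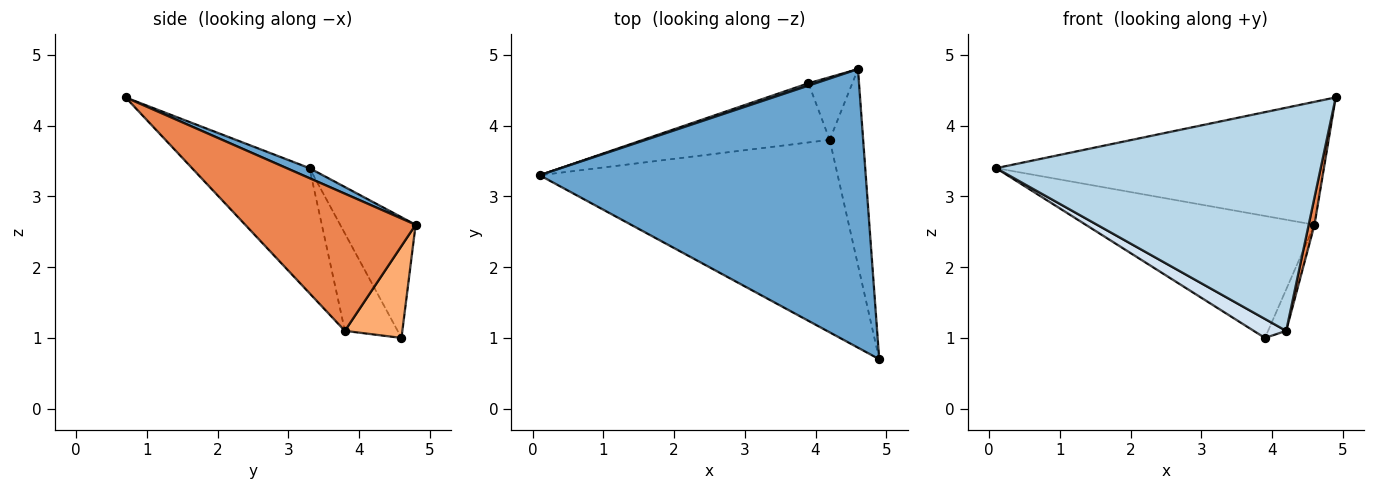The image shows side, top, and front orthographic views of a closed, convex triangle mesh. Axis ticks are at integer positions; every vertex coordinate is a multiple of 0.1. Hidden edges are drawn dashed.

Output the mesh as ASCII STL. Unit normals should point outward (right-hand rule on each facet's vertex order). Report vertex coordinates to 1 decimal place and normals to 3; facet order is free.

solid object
 facet normal 0.028 0.404 0.915
  outer loop
   vertex 4.6 4.8 2.6
   vertex 0.1 3.3 3.4
   vertex 4.9 0.7 4.4
  endloop
 endfacet
 facet normal -0.313 0.949 0.018
  outer loop
   vertex 3.9 4.6 1.0
   vertex 0.1 3.3 3.4
   vertex 4.6 4.8 2.6
  endloop
 endfacet
 facet normal -0.264 -0.730 -0.630
  outer loop
   vertex 4.2 3.8 1.1
   vertex 4.9 0.7 4.4
   vertex 0.1 3.3 3.4
  endloop
 endfacet
 facet normal -0.445 -0.273 -0.853
  outer loop
   vertex 4.2 3.8 1.1
   vertex 0.1 3.3 3.4
   vertex 3.9 4.6 1.0
  endloop
 endfacet
 facet normal 0.971 -0.033 -0.237
  outer loop
   vertex 4.2 3.8 1.1
   vertex 4.6 4.8 2.6
   vertex 4.9 0.7 4.4
  endloop
 endfacet
 facet normal 0.868 0.274 -0.414
  outer loop
   vertex 4.2 3.8 1.1
   vertex 3.9 4.6 1.0
   vertex 4.6 4.8 2.6
  endloop
 endfacet
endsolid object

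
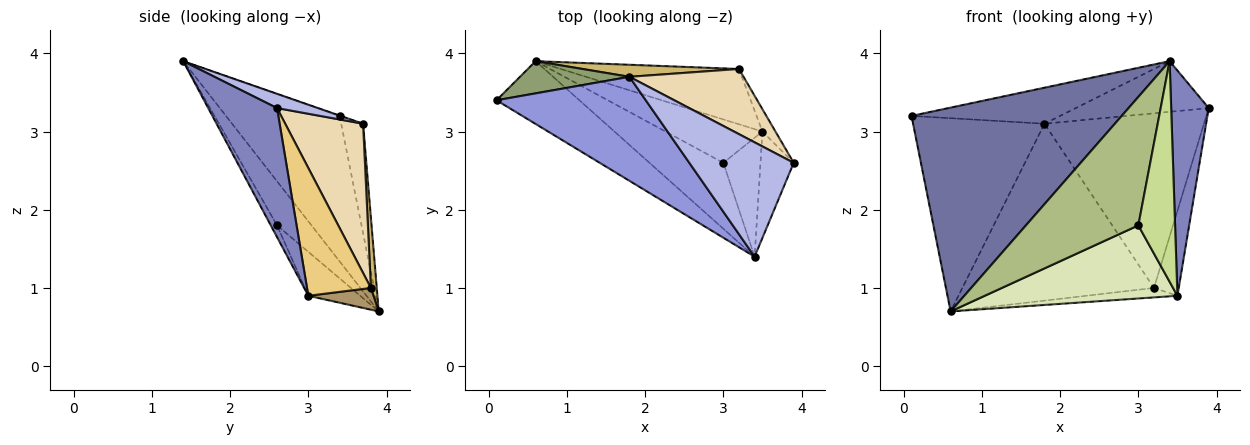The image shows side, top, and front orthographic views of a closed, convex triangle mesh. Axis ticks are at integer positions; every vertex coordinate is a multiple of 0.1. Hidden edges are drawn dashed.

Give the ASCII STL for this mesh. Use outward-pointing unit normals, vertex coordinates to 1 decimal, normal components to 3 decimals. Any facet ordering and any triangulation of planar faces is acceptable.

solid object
 facet normal -0.459 -0.849 -0.262
  outer loop
   vertex 0.6 3.9 0.7
   vertex 3.4 1.4 3.9
   vertex 0.1 3.4 3.2
  endloop
 endfacet
 facet normal 0.856 -0.467 -0.221
  outer loop
   vertex 3.5 3.0 0.9
   vertex 3.9 2.6 3.3
   vertex 3.4 1.4 3.9
  endloop
 endfacet
 facet normal -0.002 0.327 0.945
  outer loop
   vertex 1.8 3.7 3.1
   vertex 0.1 3.4 3.2
   vertex 3.4 1.4 3.9
  endloop
 endfacet
 facet normal 0.124 0.402 0.907
  outer loop
   vertex 1.8 3.7 3.1
   vertex 3.4 1.4 3.9
   vertex 3.9 2.6 3.3
  endloop
 endfacet
 facet normal -0.162 0.973 0.162
  outer loop
   vertex 1.8 3.7 3.1
   vertex 0.6 3.9 0.7
   vertex 0.1 3.4 3.2
  endloop
 endfacet
 facet normal -0.263 -0.858 -0.440
  outer loop
   vertex 3.0 2.6 1.8
   vertex 3.4 1.4 3.9
   vertex 0.6 3.9 0.7
  endloop
 endfacet
 facet normal -0.148 -0.871 -0.469
  outer loop
   vertex 3.0 2.6 1.8
   vertex 3.5 3.0 0.9
   vertex 3.4 1.4 3.9
  endloop
 endfacet
 facet normal -0.226 -0.838 -0.498
  outer loop
   vertex 3.0 2.6 1.8
   vertex 0.6 3.9 0.7
   vertex 3.5 3.0 0.9
  endloop
 endfacet
 facet normal 0.119 0.167 -0.979
  outer loop
   vertex 3.2 3.8 1.0
   vertex 3.5 3.0 0.9
   vertex 0.6 3.9 0.7
  endloop
 endfacet
 facet normal 0.031 0.997 0.068
  outer loop
   vertex 3.2 3.8 1.0
   vertex 0.6 3.9 0.7
   vertex 1.8 3.7 3.1
  endloop
 endfacet
 facet normal 0.928 0.360 -0.095
  outer loop
   vertex 3.2 3.8 1.0
   vertex 3.9 2.6 3.3
   vertex 3.5 3.0 0.9
  endloop
 endfacet
 facet normal 0.416 0.852 0.318
  outer loop
   vertex 3.2 3.8 1.0
   vertex 1.8 3.7 3.1
   vertex 3.9 2.6 3.3
  endloop
 endfacet
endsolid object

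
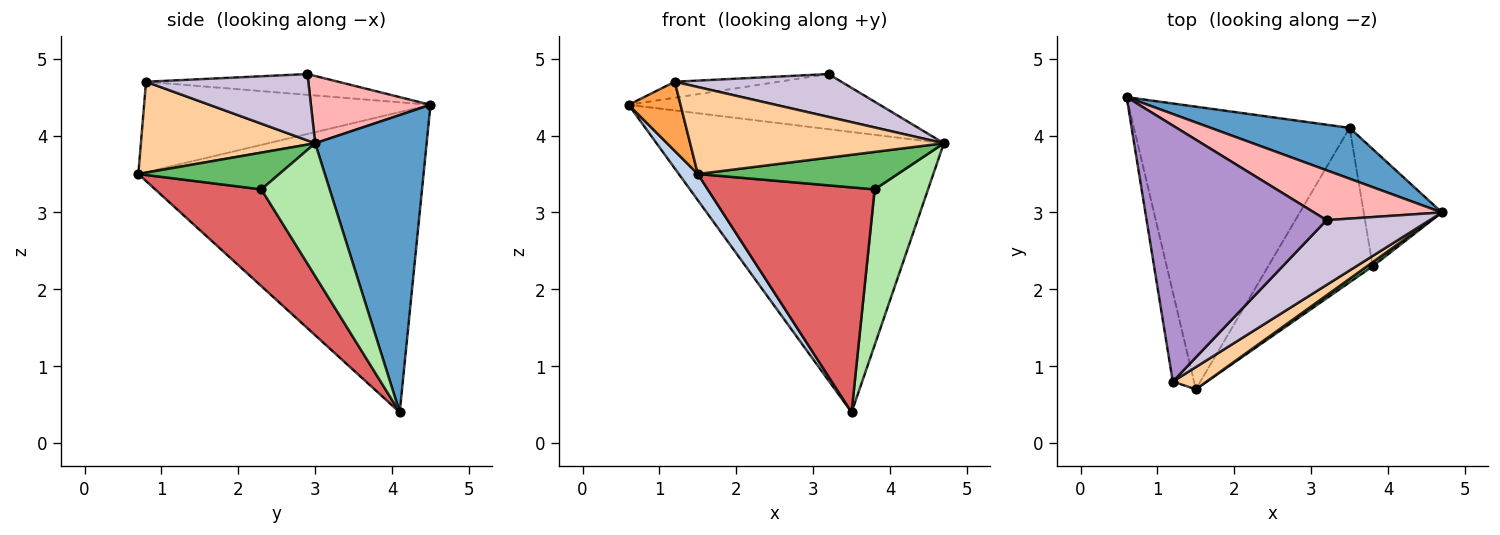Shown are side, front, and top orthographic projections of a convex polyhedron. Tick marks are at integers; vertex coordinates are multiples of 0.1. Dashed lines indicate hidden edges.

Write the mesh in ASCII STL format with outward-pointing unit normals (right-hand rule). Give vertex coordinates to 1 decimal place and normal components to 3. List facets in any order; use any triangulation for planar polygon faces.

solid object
 facet normal 0.357 0.919 0.167
  outer loop
   vertex 3.5 4.1 0.4
   vertex 0.6 4.5 4.4
   vertex 4.7 3.0 3.9
  endloop
 endfacet
 facet normal -0.811 -0.054 -0.583
  outer loop
   vertex 3.5 4.1 0.4
   vertex 1.5 0.7 3.5
   vertex 0.6 4.5 4.4
  endloop
 endfacet
 facet normal -0.959 -0.174 -0.225
  outer loop
   vertex 1.2 0.8 4.7
   vertex 0.6 4.5 4.4
   vertex 1.5 0.7 3.5
  endloop
 endfacet
 facet normal 0.554 -0.807 0.206
  outer loop
   vertex 1.2 0.8 4.7
   vertex 1.5 0.7 3.5
   vertex 4.7 3.0 3.9
  endloop
 endfacet
 facet normal 0.574 -0.814 0.089
  outer loop
   vertex 3.8 2.3 3.3
   vertex 4.7 3.0 3.9
   vertex 1.5 0.7 3.5
  endloop
 endfacet
 facet normal 0.715 -0.559 -0.421
  outer loop
   vertex 3.8 2.3 3.3
   vertex 3.5 4.1 0.4
   vertex 4.7 3.0 3.9
  endloop
 endfacet
 facet normal 0.464 -0.730 -0.501
  outer loop
   vertex 3.8 2.3 3.3
   vertex 1.5 0.7 3.5
   vertex 3.5 4.1 0.4
  endloop
 endfacet
 facet normal 0.333 0.699 0.633
  outer loop
   vertex 3.2 2.9 4.8
   vertex 4.7 3.0 3.9
   vertex 0.6 4.5 4.4
  endloop
 endfacet
 facet normal -0.114 0.062 0.991
  outer loop
   vertex 3.2 2.9 4.8
   vertex 0.6 4.5 4.4
   vertex 1.2 0.8 4.7
  endloop
 endfacet
 facet normal 0.473 -0.486 0.735
  outer loop
   vertex 3.2 2.9 4.8
   vertex 1.2 0.8 4.7
   vertex 4.7 3.0 3.9
  endloop
 endfacet
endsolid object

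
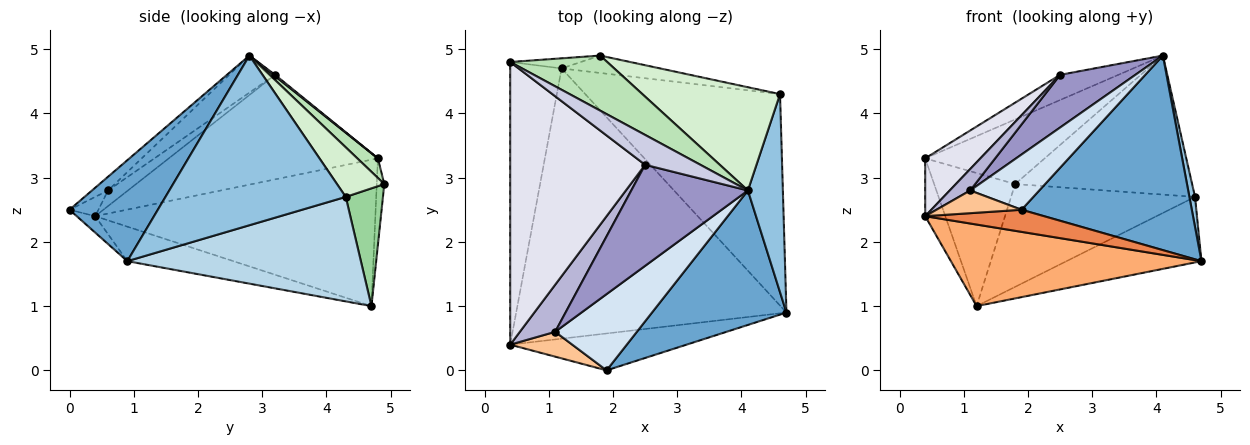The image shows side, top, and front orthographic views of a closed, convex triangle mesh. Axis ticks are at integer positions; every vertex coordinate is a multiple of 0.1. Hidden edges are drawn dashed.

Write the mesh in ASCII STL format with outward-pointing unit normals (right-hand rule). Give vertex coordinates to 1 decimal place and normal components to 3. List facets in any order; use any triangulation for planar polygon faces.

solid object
 facet normal 0.393 -0.757 0.523
  outer loop
   vertex 4.1 2.8 4.9
   vertex 1.9 0.0 2.5
   vertex 4.7 0.9 1.7
  endloop
 endfacet
 facet normal 0.979 -0.031 0.202
  outer loop
   vertex 4.6 4.3 2.7
   vertex 4.1 2.8 4.9
   vertex 4.7 0.9 1.7
  endloop
 endfacet
 facet normal 0.456 0.263 -0.850
  outer loop
   vertex 1.2 4.7 1.0
   vertex 4.6 4.3 2.7
   vertex 4.7 0.9 1.7
  endloop
 endfacet
 facet normal -0.135 -0.581 0.802
  outer loop
   vertex 1.1 0.6 2.8
   vertex 1.9 0.0 2.5
   vertex 4.1 2.8 4.9
  endloop
 endfacet
 facet normal -0.080 -0.512 -0.855
  outer loop
   vertex 0.4 0.4 2.4
   vertex 4.7 0.9 1.7
   vertex 1.9 0.0 2.5
  endloop
 endfacet
 facet normal -0.121 -0.287 -0.950
  outer loop
   vertex 0.4 0.4 2.4
   vertex 1.2 4.7 1.0
   vertex 4.7 0.9 1.7
  endloop
 endfacet
 facet normal -0.223 -0.658 0.720
  outer loop
   vertex 0.4 0.4 2.4
   vertex 1.9 0.0 2.5
   vertex 1.1 0.6 2.8
  endloop
 endfacet
 facet normal -0.941 0.068 -0.330
  outer loop
   vertex 0.4 0.4 2.4
   vertex 0.4 4.8 3.3
   vertex 1.2 4.7 1.0
  endloop
 endfacet
 facet normal -0.092 0.993 -0.075
  outer loop
   vertex 1.8 4.9 2.9
   vertex 1.2 4.7 1.0
   vertex 0.4 4.8 3.3
  endloop
 endfacet
 facet normal 0.196 0.967 -0.164
  outer loop
   vertex 1.8 4.9 2.9
   vertex 4.6 4.3 2.7
   vertex 1.2 4.7 1.0
  endloop
 endfacet
 facet normal 0.130 0.755 0.643
  outer loop
   vertex 1.8 4.9 2.9
   vertex 0.4 4.8 3.3
   vertex 4.1 2.8 4.9
  endloop
 endfacet
 facet normal 0.210 0.785 0.583
  outer loop
   vertex 1.8 4.9 2.9
   vertex 4.1 2.8 4.9
   vertex 4.6 4.3 2.7
  endloop
 endfacet
 facet normal -0.271 -0.445 0.854
  outer loop
   vertex 2.5 3.2 4.6
   vertex 1.1 0.6 2.8
   vertex 4.1 2.8 4.9
  endloop
 endfacet
 facet normal -0.373 -0.384 0.845
  outer loop
   vertex 2.5 3.2 4.6
   vertex 0.4 0.4 2.4
   vertex 1.1 0.6 2.8
  endloop
 endfacet
 facet normal 0.018 0.644 0.764
  outer loop
   vertex 2.5 3.2 4.6
   vertex 4.1 2.8 4.9
   vertex 0.4 4.8 3.3
  endloop
 endfacet
 facet normal -0.605 -0.160 0.780
  outer loop
   vertex 2.5 3.2 4.6
   vertex 0.4 4.8 3.3
   vertex 0.4 0.4 2.4
  endloop
 endfacet
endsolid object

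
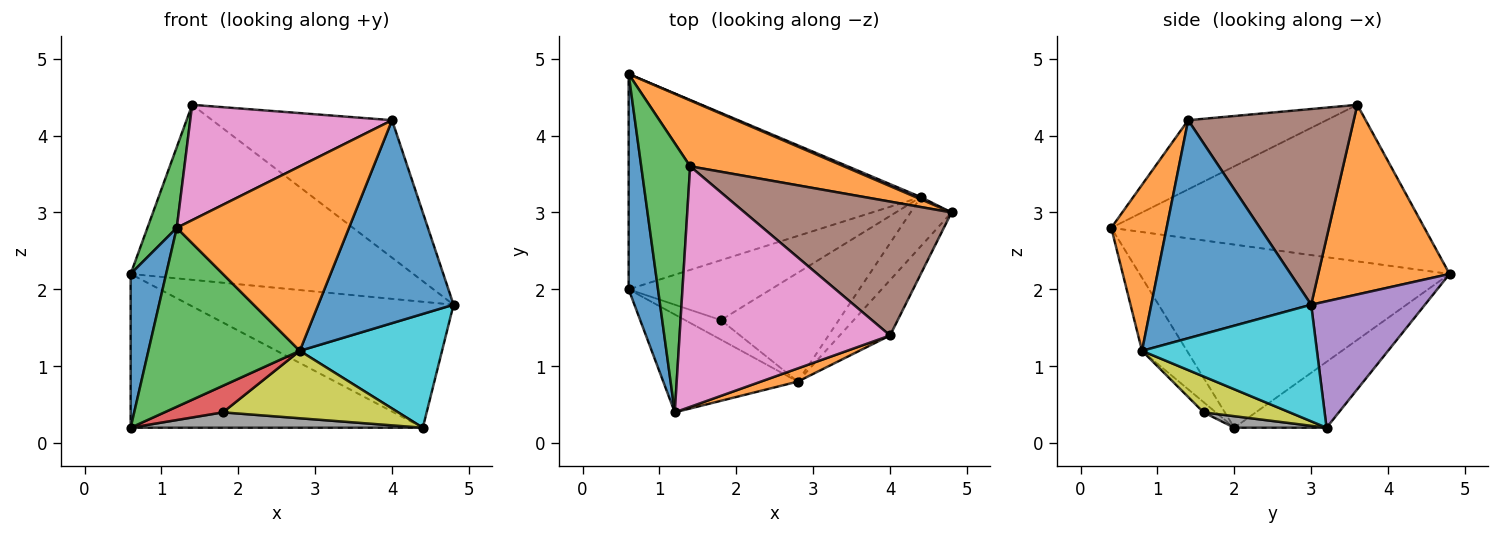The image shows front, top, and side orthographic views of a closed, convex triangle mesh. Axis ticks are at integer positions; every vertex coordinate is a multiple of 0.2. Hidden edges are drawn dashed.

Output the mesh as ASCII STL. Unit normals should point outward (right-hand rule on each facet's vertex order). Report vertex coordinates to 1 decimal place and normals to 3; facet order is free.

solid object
 facet normal -0.981 -0.112 0.157
  outer loop
   vertex 1.2 0.4 2.8
   vertex 0.6 4.8 2.2
   vertex 0.6 2.0 0.2
  endloop
 endfacet
 facet normal 0.399 0.858 0.323
  outer loop
   vertex 1.4 3.6 4.4
   vertex 4.8 3.0 1.8
   vertex 0.6 4.8 2.2
  endloop
 endfacet
 facet normal -0.951 -0.089 0.297
  outer loop
   vertex 1.4 3.6 4.4
   vertex 0.6 4.8 2.2
   vertex 1.2 0.4 2.8
  endloop
 endfacet
 facet normal -0.181 0.572 -0.800
  outer loop
   vertex 4.4 3.2 0.2
   vertex 0.6 2.0 0.2
   vertex 0.6 4.8 2.2
  endloop
 endfacet
 facet normal 0.395 0.918 0.016
  outer loop
   vertex 4.4 3.2 0.2
   vertex 0.6 4.8 2.2
   vertex 4.8 3.0 1.8
  endloop
 endfacet
 facet normal 0.551 0.598 0.582
  outer loop
   vertex 4.0 1.4 4.2
   vertex 4.8 3.0 1.8
   vertex 1.4 3.6 4.4
  endloop
 endfacet
 facet normal -0.284 -0.414 0.865
  outer loop
   vertex 4.0 1.4 4.2
   vertex 1.4 3.6 4.4
   vertex 1.2 0.4 2.8
  endloop
 endfacet
 facet normal 0.078 -0.248 -0.966
  outer loop
   vertex 1.8 1.6 0.4
   vertex 0.6 2.0 0.2
   vertex 4.4 3.2 0.2
  endloop
 endfacet
 facet normal 0.250 -0.510 -0.823
  outer loop
   vertex 2.8 0.8 1.2
   vertex 1.8 1.6 0.4
   vertex 4.4 3.2 0.2
  endloop
 endfacet
 facet normal 0.748 -0.609 -0.263
  outer loop
   vertex 2.8 0.8 1.2
   vertex 4.4 3.2 0.2
   vertex 4.8 3.0 1.8
  endloop
 endfacet
 facet normal 0.752 -0.636 -0.173
  outer loop
   vertex 2.8 0.8 1.2
   vertex 4.8 3.0 1.8
   vertex 4.0 1.4 4.2
  endloop
 endfacet
 facet normal 0.305 -0.950 0.068
  outer loop
   vertex 2.8 0.8 1.2
   vertex 4.0 1.4 4.2
   vertex 1.2 0.4 2.8
  endloop
 endfacet
 facet normal -0.252 -0.849 -0.464
  outer loop
   vertex 2.8 0.8 1.2
   vertex 1.2 0.4 2.8
   vertex 0.6 2.0 0.2
  endloop
 endfacet
 facet normal -0.167 -0.794 -0.585
  outer loop
   vertex 2.8 0.8 1.2
   vertex 0.6 2.0 0.2
   vertex 1.8 1.6 0.4
  endloop
 endfacet
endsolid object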